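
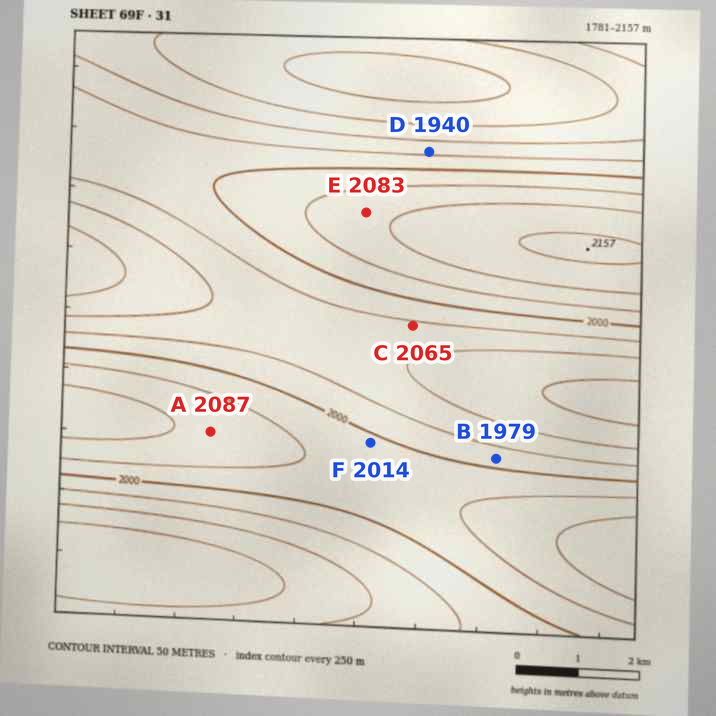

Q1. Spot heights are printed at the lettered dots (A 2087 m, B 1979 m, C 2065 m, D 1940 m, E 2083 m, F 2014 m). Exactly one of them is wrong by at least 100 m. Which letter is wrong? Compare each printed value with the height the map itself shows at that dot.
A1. C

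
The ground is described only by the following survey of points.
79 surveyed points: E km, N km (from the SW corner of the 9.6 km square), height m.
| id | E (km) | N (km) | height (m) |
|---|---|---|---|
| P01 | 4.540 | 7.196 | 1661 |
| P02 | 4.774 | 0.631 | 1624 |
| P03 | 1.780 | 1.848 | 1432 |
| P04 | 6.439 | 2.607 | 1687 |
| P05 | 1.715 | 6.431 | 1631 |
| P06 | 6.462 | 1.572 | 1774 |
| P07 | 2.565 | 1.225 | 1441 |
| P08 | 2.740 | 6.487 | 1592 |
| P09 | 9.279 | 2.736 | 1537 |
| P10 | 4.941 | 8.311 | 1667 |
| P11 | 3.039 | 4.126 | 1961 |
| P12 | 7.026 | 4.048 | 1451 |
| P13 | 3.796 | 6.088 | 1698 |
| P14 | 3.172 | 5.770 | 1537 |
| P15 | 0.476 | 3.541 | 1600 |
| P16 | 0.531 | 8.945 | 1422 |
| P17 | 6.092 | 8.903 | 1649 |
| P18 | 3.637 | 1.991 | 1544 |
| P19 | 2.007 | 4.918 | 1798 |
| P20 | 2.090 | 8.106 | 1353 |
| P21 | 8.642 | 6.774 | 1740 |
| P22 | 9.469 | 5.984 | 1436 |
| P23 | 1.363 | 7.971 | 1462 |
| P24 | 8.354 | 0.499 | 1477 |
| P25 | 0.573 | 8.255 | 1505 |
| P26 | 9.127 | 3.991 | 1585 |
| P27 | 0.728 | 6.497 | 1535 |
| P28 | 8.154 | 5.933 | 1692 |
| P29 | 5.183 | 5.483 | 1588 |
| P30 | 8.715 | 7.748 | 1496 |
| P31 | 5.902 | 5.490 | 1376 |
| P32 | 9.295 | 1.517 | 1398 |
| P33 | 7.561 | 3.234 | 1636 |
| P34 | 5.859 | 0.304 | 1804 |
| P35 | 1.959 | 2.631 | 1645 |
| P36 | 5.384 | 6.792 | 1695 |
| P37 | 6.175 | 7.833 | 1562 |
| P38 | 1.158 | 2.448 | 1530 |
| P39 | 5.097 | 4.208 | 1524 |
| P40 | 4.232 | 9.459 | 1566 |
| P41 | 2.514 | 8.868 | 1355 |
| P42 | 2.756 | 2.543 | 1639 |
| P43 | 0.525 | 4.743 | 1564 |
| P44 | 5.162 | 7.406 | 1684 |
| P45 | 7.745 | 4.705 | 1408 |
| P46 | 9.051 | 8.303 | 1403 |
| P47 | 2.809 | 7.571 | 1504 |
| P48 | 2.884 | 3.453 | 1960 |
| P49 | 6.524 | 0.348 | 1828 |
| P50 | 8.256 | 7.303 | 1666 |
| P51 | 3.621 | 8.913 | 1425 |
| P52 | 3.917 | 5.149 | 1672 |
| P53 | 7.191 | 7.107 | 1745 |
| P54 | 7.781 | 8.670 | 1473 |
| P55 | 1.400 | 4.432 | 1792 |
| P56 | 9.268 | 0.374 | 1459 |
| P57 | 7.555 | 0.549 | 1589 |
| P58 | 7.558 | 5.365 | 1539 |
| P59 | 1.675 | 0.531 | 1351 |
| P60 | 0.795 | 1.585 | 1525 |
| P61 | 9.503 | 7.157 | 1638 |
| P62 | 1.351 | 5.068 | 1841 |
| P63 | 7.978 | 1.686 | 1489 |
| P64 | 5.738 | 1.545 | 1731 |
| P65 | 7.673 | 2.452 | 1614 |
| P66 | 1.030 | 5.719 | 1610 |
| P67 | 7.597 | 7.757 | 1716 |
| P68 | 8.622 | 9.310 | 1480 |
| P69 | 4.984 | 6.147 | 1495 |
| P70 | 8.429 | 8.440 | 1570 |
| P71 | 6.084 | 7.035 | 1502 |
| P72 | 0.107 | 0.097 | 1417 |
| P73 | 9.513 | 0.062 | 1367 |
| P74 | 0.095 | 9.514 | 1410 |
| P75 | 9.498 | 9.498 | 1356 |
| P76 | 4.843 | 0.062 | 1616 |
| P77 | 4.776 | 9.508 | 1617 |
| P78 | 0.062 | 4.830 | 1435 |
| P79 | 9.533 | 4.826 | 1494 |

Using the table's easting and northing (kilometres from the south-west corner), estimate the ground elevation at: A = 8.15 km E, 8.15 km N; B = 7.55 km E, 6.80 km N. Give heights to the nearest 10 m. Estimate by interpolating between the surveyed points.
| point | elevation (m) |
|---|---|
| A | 1660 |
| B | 1700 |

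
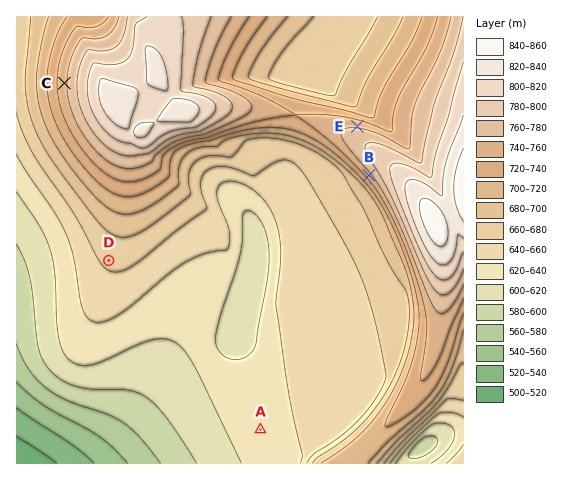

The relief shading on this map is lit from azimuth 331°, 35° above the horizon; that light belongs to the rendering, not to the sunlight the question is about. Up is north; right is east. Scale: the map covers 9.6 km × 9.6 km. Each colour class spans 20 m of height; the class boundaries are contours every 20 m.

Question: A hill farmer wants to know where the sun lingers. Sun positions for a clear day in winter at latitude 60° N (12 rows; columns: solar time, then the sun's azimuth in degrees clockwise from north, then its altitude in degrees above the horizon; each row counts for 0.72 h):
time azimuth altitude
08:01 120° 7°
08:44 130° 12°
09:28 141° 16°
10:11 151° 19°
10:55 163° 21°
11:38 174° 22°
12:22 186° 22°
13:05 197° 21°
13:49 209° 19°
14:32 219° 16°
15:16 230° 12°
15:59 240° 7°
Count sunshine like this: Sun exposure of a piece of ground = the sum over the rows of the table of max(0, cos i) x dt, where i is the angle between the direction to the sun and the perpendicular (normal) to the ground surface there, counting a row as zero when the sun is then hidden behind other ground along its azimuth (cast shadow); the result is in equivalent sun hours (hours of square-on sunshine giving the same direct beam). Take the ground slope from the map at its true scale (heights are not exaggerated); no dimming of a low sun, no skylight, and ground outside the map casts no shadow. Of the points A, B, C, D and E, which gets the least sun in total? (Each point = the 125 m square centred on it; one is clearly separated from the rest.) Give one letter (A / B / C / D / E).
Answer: E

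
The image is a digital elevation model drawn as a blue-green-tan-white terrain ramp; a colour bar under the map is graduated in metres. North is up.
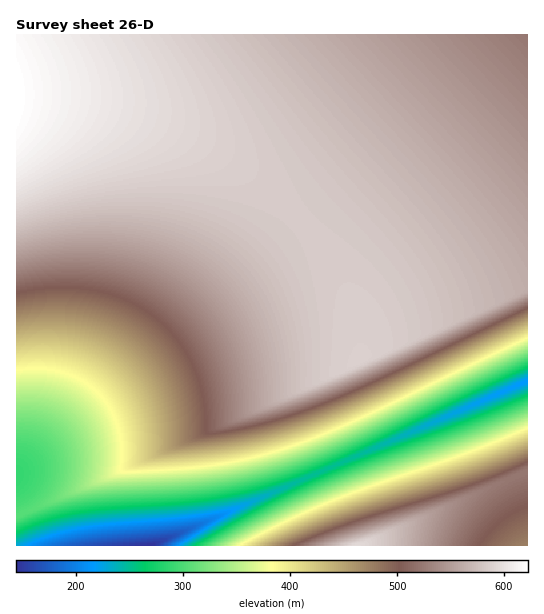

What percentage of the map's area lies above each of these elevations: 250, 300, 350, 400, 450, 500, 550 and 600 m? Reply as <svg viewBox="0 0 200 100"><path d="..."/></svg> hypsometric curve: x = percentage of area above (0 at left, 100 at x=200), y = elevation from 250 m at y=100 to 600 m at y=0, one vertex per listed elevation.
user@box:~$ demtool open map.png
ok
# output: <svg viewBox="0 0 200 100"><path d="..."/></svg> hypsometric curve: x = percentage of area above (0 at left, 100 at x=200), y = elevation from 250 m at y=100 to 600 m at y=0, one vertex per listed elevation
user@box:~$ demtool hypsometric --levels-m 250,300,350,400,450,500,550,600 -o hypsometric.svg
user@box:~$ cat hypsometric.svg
<svg viewBox="0 0 200 100"><path d="M193 100l-10-14-13-15-11-14-12-14-15-14-28-15-93-14"/></svg>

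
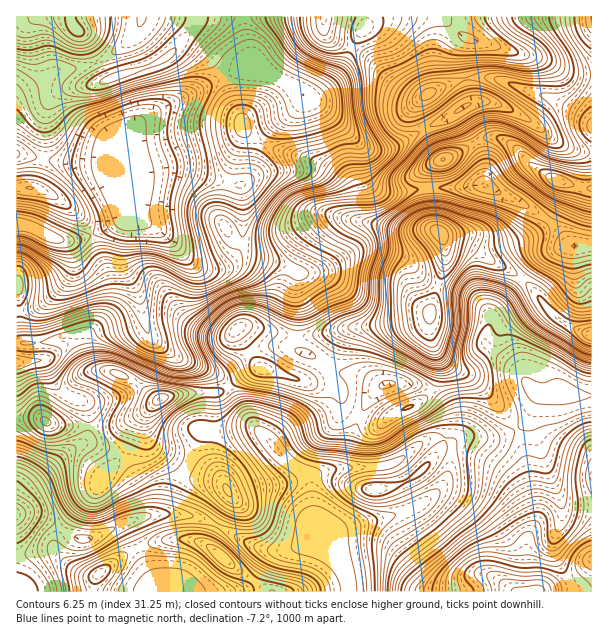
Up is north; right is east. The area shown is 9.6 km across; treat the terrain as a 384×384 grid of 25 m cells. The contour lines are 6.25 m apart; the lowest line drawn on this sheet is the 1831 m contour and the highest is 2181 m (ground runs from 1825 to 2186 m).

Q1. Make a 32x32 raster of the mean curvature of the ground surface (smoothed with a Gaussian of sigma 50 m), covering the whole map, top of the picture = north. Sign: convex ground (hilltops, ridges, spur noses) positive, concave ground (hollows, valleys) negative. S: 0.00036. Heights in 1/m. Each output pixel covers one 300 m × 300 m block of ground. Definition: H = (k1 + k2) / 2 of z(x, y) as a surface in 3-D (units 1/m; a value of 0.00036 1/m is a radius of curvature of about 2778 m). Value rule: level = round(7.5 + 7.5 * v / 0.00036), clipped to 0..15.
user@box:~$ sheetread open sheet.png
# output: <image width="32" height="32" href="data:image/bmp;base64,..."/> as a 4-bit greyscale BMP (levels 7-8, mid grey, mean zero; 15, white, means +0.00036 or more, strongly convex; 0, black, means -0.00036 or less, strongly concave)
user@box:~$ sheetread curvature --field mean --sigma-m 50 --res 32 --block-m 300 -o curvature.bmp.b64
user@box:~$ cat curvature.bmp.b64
<image width="32" height="32" href="data:image/bmp;base64,Qk12AgAAAAAAAHYAAAAoAAAAIAAAACAAAAABAAQAAAAAAAACAAATCwAAEwsAABAAAAAAAAAAAAAAABEREQAiIiIAMzMzAERERABVVVUAZmZmAHd3dwCIiIgAmZmZAKqqqgC7u7sAzMzMAN3d3QDu7u4A////AGVatmd3VHvdtmSMqZebvGZ3mex2ZF/mNFZliIi8pmZ7ioM5uqr9IlZ3Z5dmiXaEa2ljIVipYVl2d2aHZneJtzhVa9UiIjnrZWZVVFZmeJlIdY3bp4mcuIdnv9lUZniHWUV7qph3i5mHVmZqxmiIhWtXaIh6lomWRFMzIIlpiIVri4ZoeXZodEbevuQWZmd3fJ/IeqsyRyJEi4fshFaJd2eLVEV/+Zw0Z5iVjPlXqGd2eohorf7JnL23hkImi4Z3ZSFv/+cABZ2odmVCbYplZSa4VGUAI66GZmd2ae9QdjJfqsuWRHnfyru9yqzPsXVs/2Jq2maXXv6UaZeKv5Ezz6XFNXhnyEaXY2Yjm51AFe1V6mR3bMQhFZU0R9tLk77JaflmyqxSaFR2ZUOIPLjZUkVwAnVDFJtmuYhiap64mJZEA3uEZkfNZ9qK27//3tl1RorsZndp2kS+/aYjiEQxA3rtpld3Z3UzVkWFWBABI2/9dmVnd2Z4dERWpo3/syn/pkeGZ3d3eZisqHARn/pe8gR6lld3iIm5ZWdEpwFt/jBripYzRWiKyWVTS7ySBFAXmnibxzI0aZmGUlua/VAH24h3eM/rhWdVVDJKmKzu/7hXdkQ1nNl3dlZ5e4Z2V2ECSKZ9pFaqh2RJ7nZmh1MkVoqYq5dmaZl3mttVZnd3i7mb"/>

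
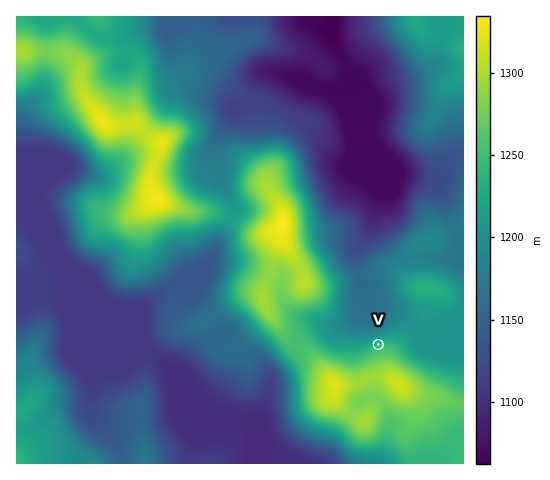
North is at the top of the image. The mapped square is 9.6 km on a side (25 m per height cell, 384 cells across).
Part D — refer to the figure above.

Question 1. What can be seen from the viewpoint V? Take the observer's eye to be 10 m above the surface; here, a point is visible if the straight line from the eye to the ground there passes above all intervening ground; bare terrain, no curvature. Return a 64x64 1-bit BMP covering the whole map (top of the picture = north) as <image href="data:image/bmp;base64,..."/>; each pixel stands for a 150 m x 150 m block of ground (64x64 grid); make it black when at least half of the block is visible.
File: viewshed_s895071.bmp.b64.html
<image width="64" height="64" href="data:image/bmp;base64,Qk0+AgAAAAAAAD4AAAAoAAAAQAAAAEAAAAABAAEAAAAAAAACAAATCwAAEwsAAAIAAAAAAAAA////AAAAAAAAAAAAAAAAAAAAAAAAAAAAAAAAAAAAAAAAAAAAAAAAAAAAAAAAAAAAAAAAAAAAAAAAAAAAAAAAAAAAAAAAAAAAAAAAAAAAAAAAAAAAAAAAAAAAAAAAAAAAAAAAAAADAAAAAAAAAAeAAAAAAAAAD+QAAAAAAAAP/AAAAAAAAB/4AAAAAAAAP/gAAAAAAAH//AAAAAAAA///PwAAAAAH////AAAAAAf///8AAAAAD////wAAAAAP///9AAAAAB3///wAAAAAGP//+AAAAAAAf//AAAAAAAA//gAAAAAAAD/+AAAAAAAAfDwAAAAAAAD+AgAAAAAAA/8DAAAAAAAD/4CAAAAAAAP/gAAAAAAAA/+AAAAAAAAD+YAAAAAAAAHwAAAAAAAAAfAAAAAAAAAA8AAAAAAAAABgAAAAAAAAAOAAAAAAAAAB4IAAAAAAAAfhwAAAAAAAA/PAAAAAAAAB/+DwAAAAAAB/+/wAAAAAAH///wAAAAAAf///AAAAAAD///8AAAAAAP///wAAAAAB//h/AAAAAAAH/H8AAAAAAAf//wAAAAAAB///AAAAAAAP//8AAAAAAB//8wAAAAAAH//zAAAAAAA///MAAAAAD///+wAAAAAf9///AAAAAH/n//8AAAAAfg///gAAAAA8H//4AAAAABw//8AAAAAAH///zA=="/>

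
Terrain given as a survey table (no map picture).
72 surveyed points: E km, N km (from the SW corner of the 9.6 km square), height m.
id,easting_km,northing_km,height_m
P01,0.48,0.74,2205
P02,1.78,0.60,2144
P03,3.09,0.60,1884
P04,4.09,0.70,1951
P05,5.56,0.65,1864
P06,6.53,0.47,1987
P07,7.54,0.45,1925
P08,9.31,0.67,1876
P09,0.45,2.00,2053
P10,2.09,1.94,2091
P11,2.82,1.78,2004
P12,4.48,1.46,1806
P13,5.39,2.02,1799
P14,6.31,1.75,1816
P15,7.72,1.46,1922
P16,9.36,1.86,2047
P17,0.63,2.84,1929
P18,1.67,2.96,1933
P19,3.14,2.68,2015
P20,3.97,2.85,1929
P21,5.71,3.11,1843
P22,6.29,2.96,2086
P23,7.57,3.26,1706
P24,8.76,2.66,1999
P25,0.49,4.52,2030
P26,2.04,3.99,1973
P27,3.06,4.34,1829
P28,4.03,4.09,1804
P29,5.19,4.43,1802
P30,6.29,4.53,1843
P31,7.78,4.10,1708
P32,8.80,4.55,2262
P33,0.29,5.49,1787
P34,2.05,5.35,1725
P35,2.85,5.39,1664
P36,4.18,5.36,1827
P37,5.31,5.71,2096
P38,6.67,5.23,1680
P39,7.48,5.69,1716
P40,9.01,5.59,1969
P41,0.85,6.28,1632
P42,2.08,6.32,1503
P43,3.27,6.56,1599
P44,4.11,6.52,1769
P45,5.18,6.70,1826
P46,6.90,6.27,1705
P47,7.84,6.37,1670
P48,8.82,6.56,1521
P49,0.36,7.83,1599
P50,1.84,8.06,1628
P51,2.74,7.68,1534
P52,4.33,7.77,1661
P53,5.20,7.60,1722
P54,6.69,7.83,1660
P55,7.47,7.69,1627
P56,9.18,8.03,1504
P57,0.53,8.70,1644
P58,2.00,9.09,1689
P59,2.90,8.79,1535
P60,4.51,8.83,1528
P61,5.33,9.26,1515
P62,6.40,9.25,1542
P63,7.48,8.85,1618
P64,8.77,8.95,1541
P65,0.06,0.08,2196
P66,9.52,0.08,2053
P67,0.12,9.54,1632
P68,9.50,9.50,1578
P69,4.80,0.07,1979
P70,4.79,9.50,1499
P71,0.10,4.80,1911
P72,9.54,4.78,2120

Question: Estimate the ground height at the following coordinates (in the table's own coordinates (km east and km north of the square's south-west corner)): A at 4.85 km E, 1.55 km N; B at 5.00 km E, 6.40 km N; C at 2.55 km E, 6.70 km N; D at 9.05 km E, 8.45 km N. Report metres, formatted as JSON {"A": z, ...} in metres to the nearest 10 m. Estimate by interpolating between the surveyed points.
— {"A": 1790, "B": 1820, "C": 1500, "D": 1480}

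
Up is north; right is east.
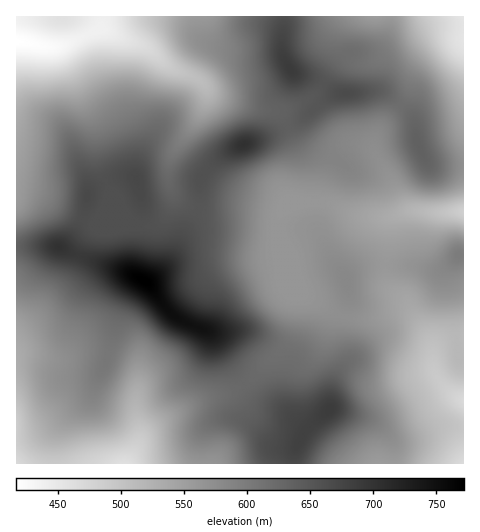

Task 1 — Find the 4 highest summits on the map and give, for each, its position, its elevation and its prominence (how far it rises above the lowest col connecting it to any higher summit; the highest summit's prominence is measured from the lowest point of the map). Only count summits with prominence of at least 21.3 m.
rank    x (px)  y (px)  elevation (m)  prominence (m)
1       144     280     772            355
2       243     145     704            52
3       291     69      690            50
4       329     410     689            62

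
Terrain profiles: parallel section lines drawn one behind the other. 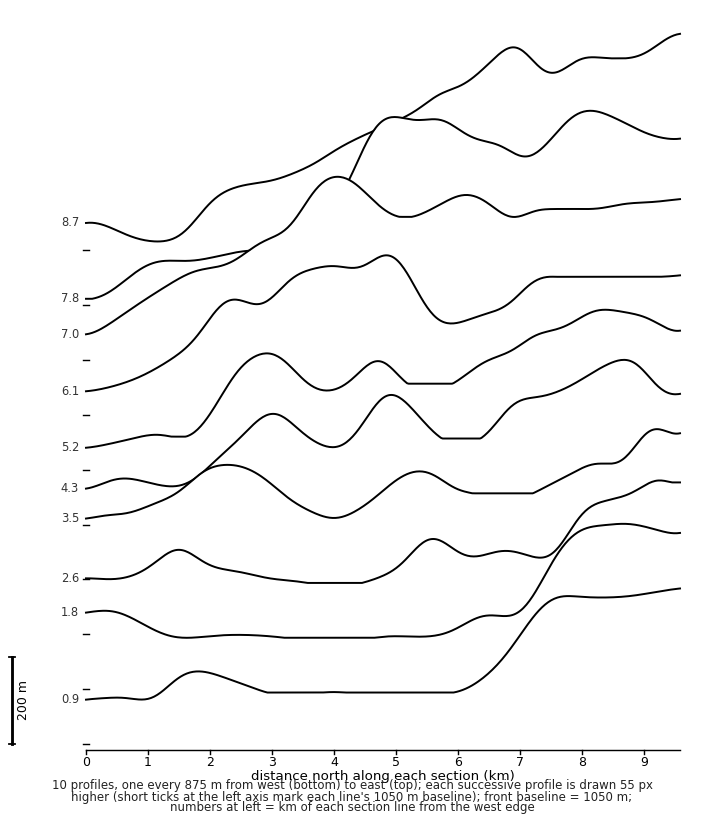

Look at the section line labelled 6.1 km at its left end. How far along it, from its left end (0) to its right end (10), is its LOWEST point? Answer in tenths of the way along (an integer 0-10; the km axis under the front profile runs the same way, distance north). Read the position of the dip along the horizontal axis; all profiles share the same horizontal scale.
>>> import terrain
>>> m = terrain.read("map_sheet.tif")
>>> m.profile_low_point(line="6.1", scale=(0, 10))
0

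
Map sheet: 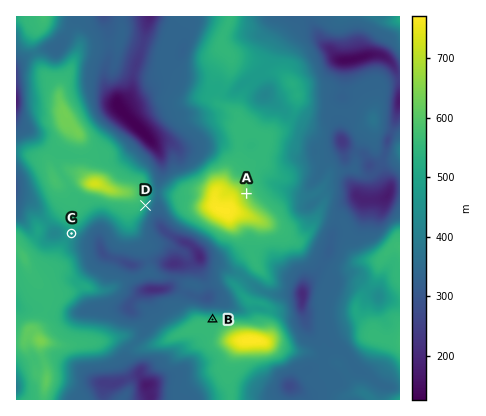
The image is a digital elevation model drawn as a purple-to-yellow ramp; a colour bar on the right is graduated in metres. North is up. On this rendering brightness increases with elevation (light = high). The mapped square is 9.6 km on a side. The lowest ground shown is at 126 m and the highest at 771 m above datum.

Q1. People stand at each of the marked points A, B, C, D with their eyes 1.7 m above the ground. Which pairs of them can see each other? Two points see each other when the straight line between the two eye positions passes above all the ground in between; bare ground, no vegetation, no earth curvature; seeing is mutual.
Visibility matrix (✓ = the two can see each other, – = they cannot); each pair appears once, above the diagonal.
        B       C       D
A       –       –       –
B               ✓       ✓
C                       –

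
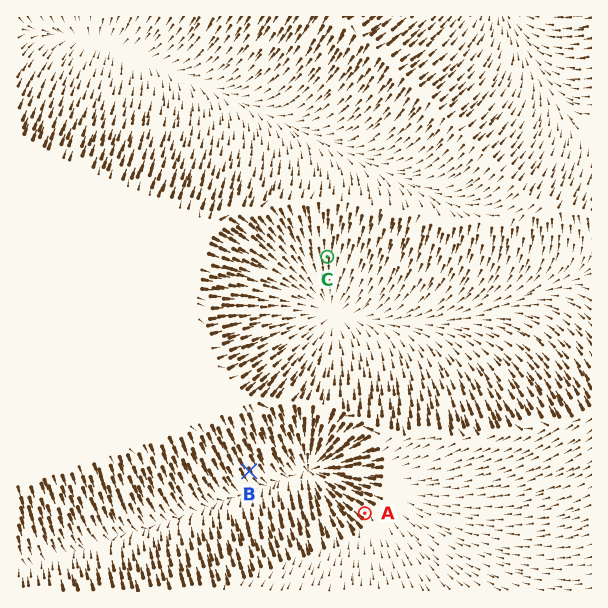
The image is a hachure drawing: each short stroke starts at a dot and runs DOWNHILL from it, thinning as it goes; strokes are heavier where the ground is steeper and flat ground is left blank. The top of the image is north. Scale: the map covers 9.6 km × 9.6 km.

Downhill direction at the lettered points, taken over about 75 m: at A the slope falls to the NW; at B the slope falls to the SE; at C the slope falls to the S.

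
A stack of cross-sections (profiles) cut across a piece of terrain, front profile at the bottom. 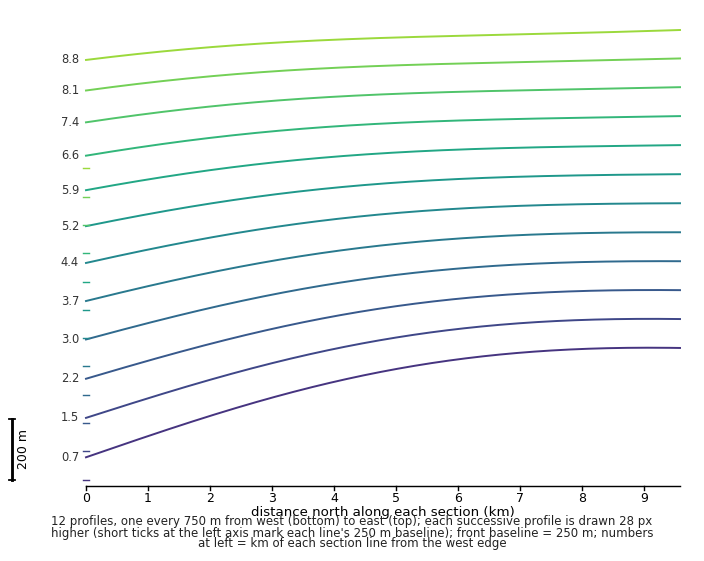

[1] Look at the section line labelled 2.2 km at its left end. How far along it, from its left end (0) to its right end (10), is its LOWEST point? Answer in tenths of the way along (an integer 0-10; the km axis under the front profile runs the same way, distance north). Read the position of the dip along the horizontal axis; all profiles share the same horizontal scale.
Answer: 0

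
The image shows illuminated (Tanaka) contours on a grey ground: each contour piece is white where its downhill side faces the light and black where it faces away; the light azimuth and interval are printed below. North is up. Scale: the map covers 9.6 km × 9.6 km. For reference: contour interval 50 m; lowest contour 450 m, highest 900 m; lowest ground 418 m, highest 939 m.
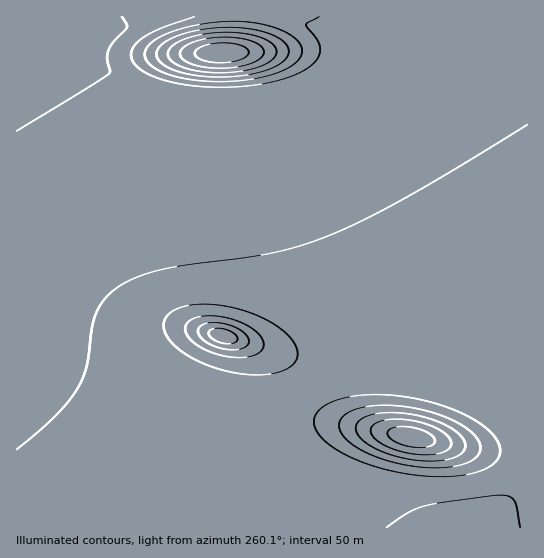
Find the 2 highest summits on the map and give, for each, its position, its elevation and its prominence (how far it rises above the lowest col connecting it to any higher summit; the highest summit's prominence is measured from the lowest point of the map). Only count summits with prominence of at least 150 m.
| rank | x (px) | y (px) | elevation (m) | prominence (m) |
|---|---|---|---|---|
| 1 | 222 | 53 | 939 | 521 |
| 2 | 222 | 335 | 888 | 259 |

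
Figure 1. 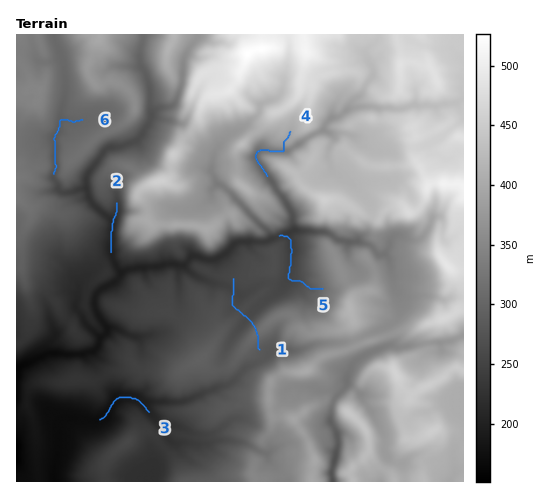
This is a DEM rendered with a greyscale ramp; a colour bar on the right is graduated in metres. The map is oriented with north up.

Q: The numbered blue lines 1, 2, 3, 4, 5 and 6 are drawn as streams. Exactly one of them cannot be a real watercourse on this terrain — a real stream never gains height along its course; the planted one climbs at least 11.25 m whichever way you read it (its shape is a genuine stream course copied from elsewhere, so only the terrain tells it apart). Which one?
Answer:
1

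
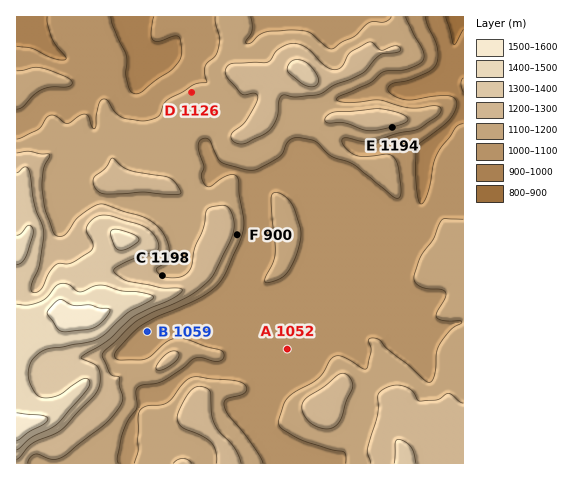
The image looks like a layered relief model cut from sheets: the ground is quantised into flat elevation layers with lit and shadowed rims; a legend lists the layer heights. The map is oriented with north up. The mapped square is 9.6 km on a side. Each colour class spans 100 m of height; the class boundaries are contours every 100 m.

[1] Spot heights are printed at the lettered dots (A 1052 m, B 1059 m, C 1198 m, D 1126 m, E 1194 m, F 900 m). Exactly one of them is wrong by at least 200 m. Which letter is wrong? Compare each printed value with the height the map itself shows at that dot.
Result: F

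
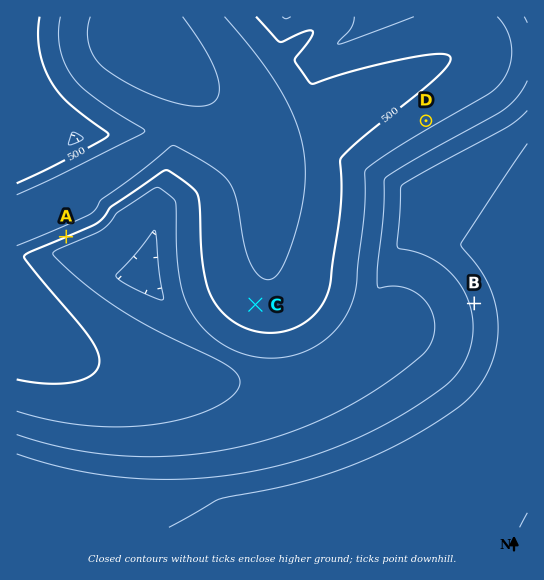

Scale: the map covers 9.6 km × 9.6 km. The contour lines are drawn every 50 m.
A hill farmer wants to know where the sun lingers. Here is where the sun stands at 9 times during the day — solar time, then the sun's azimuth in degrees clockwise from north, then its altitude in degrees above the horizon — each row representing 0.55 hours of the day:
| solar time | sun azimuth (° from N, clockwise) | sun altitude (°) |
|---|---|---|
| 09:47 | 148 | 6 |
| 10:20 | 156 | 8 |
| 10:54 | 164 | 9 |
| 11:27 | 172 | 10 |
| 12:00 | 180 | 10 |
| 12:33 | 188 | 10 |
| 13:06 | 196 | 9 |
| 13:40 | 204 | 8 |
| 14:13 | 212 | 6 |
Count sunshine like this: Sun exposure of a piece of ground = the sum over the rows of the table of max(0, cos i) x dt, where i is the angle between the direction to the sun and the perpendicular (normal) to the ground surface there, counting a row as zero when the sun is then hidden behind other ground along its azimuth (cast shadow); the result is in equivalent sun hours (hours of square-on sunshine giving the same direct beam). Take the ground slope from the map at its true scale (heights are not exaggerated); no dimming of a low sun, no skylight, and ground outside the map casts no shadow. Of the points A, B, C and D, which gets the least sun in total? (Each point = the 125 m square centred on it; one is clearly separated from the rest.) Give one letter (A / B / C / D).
B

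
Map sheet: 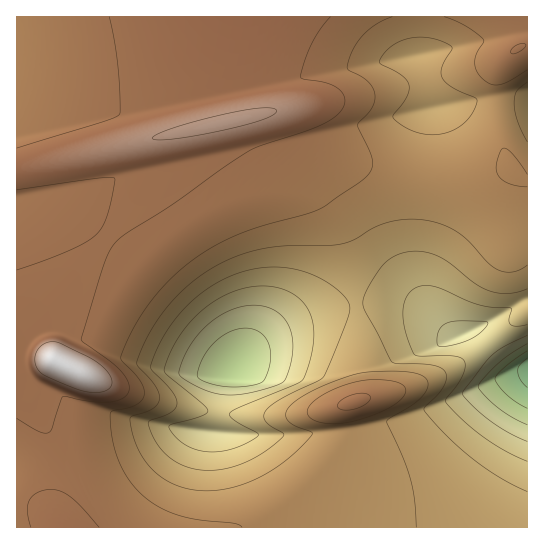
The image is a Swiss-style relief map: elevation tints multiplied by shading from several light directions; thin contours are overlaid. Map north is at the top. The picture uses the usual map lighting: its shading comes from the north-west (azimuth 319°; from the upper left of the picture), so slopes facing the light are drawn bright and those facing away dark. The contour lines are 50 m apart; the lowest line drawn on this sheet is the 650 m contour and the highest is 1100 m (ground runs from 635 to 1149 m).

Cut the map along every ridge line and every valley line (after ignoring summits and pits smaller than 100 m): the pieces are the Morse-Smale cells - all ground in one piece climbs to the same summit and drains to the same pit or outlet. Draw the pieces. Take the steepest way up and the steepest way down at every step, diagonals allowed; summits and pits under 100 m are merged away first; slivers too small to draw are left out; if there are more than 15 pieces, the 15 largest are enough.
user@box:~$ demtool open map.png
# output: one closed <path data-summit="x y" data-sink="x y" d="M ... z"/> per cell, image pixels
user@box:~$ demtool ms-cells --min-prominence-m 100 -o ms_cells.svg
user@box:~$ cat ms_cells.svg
<path data-summit="55 361" data-sink="527 371" d="M527 16l-510 0-1 314 22-18 31-31 39-44 25-34 20-32-4-18 0-12 2-2 115-26 5 6 8 27 46 55 14 22 9 31 7 36 5 43 4 62-2 4-16 5-3 3 0 28-11 18-21 25-33 29-35 20 284 1z"/><path data-summit="55 361" data-sink="233 369" d="M266 113l-115 26-2 2 0 12 4 18-20 32-49 62-46 47-22 19 0 60 25 28 15 32 1 27-4 20 0 21 4 9 185 0 36-21 33-29 21-25 11-18 0-28 3-3 17-6 1-15-3-9-4-65-9-55-9-31-14-22-46-55-8-27z"/><path data-summit="55 361" data-sink="527 371" d="M17 392l-1 135 39 1-2-30 4-20-1-27-15-32z"/>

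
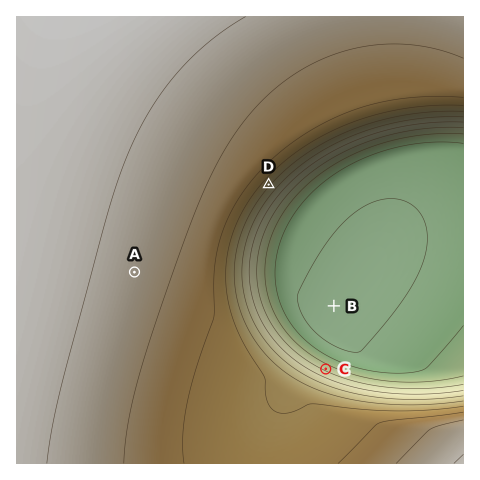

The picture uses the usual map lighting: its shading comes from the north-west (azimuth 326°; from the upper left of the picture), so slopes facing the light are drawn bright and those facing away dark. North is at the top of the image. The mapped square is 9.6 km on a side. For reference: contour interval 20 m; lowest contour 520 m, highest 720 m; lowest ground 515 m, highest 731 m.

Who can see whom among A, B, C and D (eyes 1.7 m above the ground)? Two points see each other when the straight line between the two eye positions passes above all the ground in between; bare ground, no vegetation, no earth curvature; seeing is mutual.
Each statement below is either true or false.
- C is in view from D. true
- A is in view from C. false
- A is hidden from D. true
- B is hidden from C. false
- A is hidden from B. true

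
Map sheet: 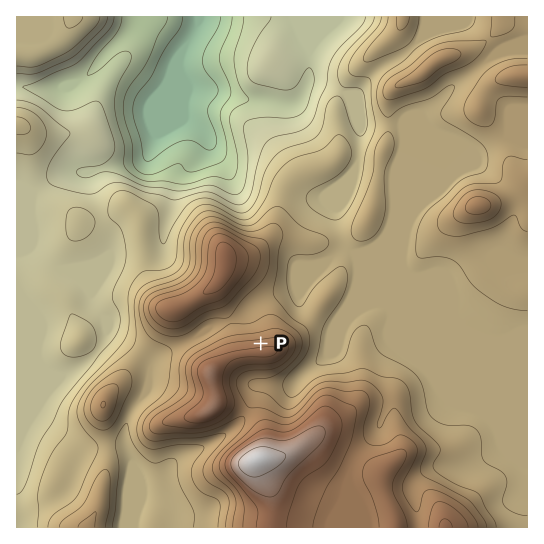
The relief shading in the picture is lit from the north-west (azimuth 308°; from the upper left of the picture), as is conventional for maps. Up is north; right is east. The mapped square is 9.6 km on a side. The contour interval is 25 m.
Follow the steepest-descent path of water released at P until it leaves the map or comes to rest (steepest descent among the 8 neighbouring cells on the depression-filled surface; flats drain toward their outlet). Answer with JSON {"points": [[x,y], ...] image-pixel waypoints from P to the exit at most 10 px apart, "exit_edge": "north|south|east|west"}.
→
{"points": [[261, 343], [261, 333], [255, 322], [251, 311], [258, 302], [269, 297], [279, 295], [290, 295], [301, 289], [311, 278], [322, 267], [333, 257], [343, 247], [341, 237], [339, 226], [339, 215], [346, 205], [353, 194], [357, 183], [358, 173], [358, 162], [359, 151], [359, 141], [357, 130], [351, 119], [347, 109], [345, 98], [337, 89], [326, 87], [315, 87], [305, 90], [297, 101], [286, 105], [275, 103], [265, 102], [254, 101], [243, 99], [233, 97], [222, 95], [211, 93], [201, 91], [193, 89], [189, 78], [183, 67], [183, 57], [183, 46], [193, 35], [197, 25], [197, 17]], "exit_edge": "north"}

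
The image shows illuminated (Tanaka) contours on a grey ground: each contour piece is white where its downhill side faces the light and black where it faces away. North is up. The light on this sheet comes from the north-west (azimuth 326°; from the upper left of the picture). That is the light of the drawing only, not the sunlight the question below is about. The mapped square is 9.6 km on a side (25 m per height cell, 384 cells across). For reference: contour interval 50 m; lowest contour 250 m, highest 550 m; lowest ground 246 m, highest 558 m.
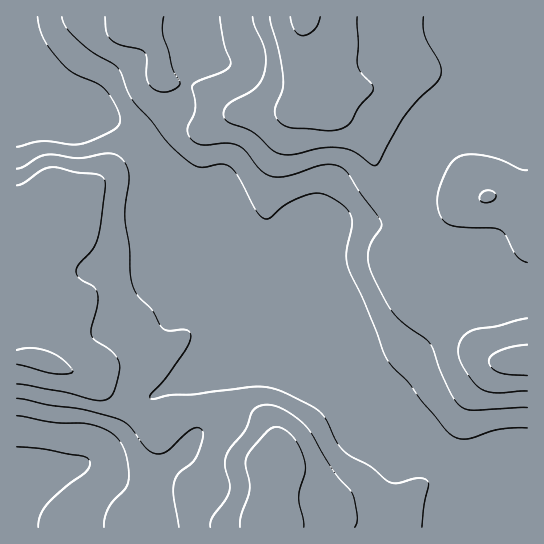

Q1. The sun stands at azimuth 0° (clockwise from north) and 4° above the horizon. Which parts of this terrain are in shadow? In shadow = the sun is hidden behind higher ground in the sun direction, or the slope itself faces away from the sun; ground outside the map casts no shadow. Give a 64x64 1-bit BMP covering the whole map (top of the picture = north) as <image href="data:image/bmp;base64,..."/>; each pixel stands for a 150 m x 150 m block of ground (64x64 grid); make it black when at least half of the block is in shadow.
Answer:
<image width="64" height="64" href="data:image/bmp;base64,Qk0+AgAAAAAAAD4AAAAoAAAAQAAAAEAAAAABAAEAAAAAAAACAAATCwAAEwsAAAIAAAAAAAAA////AAAAAAAAAAAAAAAAAfwAAAAAAAAH/8AAAAAAAA//4AAAAAAAH//wAAAAAAAf//AAAAAAAD//+AAAAAAAP//8AAAAAAB///wAAAAAAH///gAAAAAB///+AAAAAAH///4AAAAAA////AAAAAAD///8AAAAAAP///gAAAAAC///+AAAAAAA///wAAAAAAD//+AAAAAAAP//AQAAAAAB//gAAAAAAAH/AAAAAAAAAAAAAAAAAAAAAAAAAAAAAAAAAAAAAAAAAAAAAAAAAAAAAAAAAAAAAAAAAAAAAAAAAAAAAAAAAAAAAAAAAAAAAAAAAAAAAAAAAAAAAAAAAAAAAAAAAAAAAAAAAAAAAAAAAEAAAAAABwAB8AAAAAB/gAHwAAAAAP+AA/gAAAAA/8AD+AAAAAH/4AP4AAAAC//4A/gAAAA///4A+AAAAP///AAAAAAB///4AAAAAAf///AAAAAAD///4AAAAAAf///wAAAAAD////AAAAAAf///8AAAAAD////wAAAAAf///+AAAAAB4H//wAAAAAPAPgeAAAAAf8AAAAAAAAD/wAAAAAAAAf/AAAAAAAAB/gAAAAAAAAH8AAAAAAAAAfwAAAAAAAAB/AAAAAAAAAP+AAAAAAAAB/4AAAAAAAAH/gACAAAAAAAAAAMAAAAAAAAAAAAAAAAAAAAAAAAAAA=="/>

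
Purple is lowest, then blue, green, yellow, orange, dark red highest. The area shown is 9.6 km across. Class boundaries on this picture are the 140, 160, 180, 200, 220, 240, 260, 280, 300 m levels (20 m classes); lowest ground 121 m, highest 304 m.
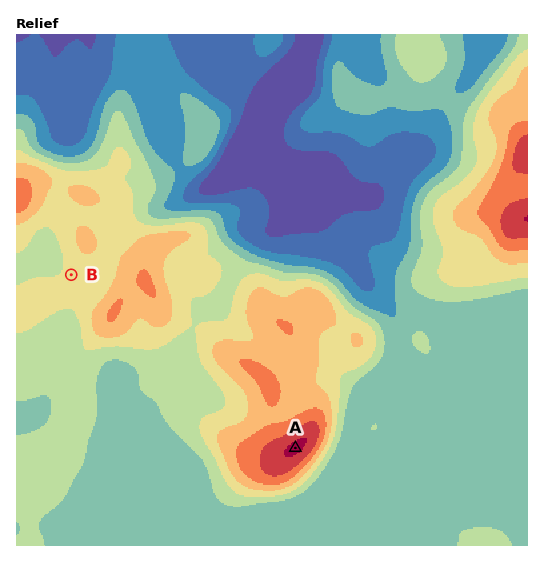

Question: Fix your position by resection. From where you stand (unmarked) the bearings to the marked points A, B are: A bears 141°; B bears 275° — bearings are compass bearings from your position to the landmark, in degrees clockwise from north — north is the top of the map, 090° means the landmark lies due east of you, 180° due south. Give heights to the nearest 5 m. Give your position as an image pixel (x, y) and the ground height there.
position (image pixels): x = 161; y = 283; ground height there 250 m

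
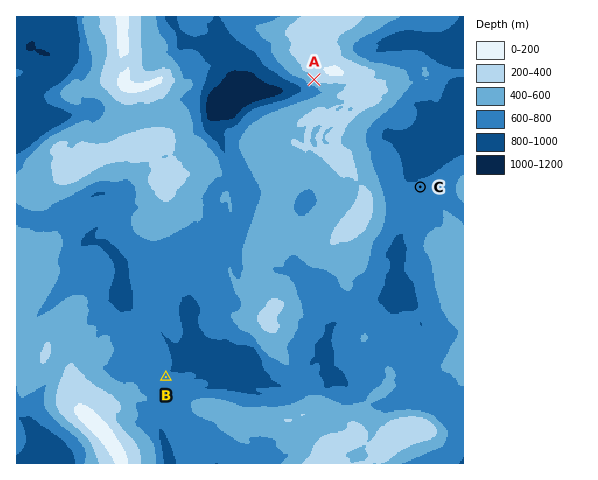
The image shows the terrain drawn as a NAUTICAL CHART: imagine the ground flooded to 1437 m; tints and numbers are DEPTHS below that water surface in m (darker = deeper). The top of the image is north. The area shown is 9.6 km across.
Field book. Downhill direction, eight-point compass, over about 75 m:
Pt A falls SW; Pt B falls NE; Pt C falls NW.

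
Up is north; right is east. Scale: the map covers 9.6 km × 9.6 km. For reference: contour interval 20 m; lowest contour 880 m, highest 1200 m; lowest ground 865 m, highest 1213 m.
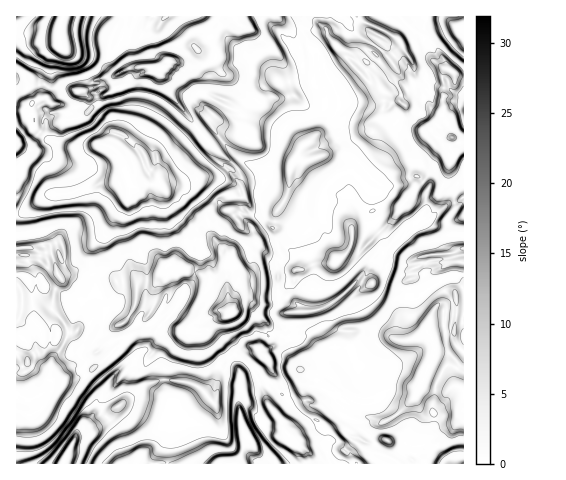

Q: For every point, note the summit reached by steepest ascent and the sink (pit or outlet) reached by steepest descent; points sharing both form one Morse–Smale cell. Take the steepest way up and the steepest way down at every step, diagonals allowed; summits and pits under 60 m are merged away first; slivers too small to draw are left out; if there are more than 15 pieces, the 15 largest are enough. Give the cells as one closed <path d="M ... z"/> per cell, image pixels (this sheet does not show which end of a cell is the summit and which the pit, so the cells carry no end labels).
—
<path d="M245 162l-7 5 3 8-1 10 4 11-24 0-13 18-1 3 4 15 4 7-18 1-15 25-13 9-8 0-6 8-37 0-4-5-9-3-9 0-10 3-17-2-7 3-4-6 8-12-4-18-9 3 1-7-6-8-31 5 1 229 46 0 13-27 4-5 14-3 15-8 7-14 17-11 12-11 15-5 23 1 16 6 7 6 10-9 2-16 7-9 25-13 6 1 7 7 18-14 3-10-2-3 2-12 3-3 13-1-3-7-7-1-12-10-1-31 4-7-6-25-2-2 3-15 7-10 6-14 0-15 2-7-32 1z"/><path d="M399 16l-96 1 0 16 6 14 7 4 7 8 2 14 14 26 0 9-15 19-23 21-4 10-5 4-3 12 0 15-6 14-7 10-3 15 2 2 6 25-4 7 1 31 12 10 7 1 3 7 18-1 16-8 23-21 17-25 4-4 6 0 25-27 10-7 4 6 3-2 22-18 7-1 9-6 0-120-8-1-10-8-2-8-8-13-6-7-18-10z"/><path d="M463 198l-15 6-22 18-3 2-4-6-5 4-1 6-7 7-6-1-16 18-6 0-3 4 6 6 0 4-10 17-6 0-7-3-19 18-18 11-34 3-3 3-2 12 8 12-24 11-3 5 24 37 0 8-12 12 7 11 4 13 7 0 15-12 8-3 12 12 0 6-4 3 5-1 8 1 13 11 3 11 44 0-2-3 7-9-1-3 2-4 10-10 8-16 0-6 6 5 14 0 10 4 7-2 4-6 2-3z"/><path d="M302 16l-180 0-12 24-2 21 9 12 10-5 16-2 16 4 11 24 28 36 19 21 20 17 7-6 15 6 32-2 10-18 23-21 15-19 0-9-14-26-2-14-7-8-7-4-6-14z"/><path d="M237 168l-3 2-5-2-9 8-19 1-18 7-12 0-7 4-4-4-15 0-8 4-8-3-4-7-7 4-34 4-14 7-21 1-24 18-9 3 0 19 31-4 6 8-1 7 9-3 4 18-2 6-6 5 4 7 7-3 17 2 10-3 9 0 9 3 4 5 37 0 6-8 8 0 7-4 15-18 2-8 4-4 18-1-4-7-4-15 8-16 9-7 21 2-4-11 1-10z"/><path d="M252 346l-14 5-8 7-5 1-7 9-2 16-11 9-1 5-19 12-20 4-28-10-17 0-4 3-7 14-15 8-12 2-6 6-12 26 236 1 1-15-15-12-4-14-13-17-15-34-1-4 2-5 8-8z"/><path d="M145 66l-13 1-12 5-4 3 0 13-3 3-11 5-8 2-6-2-5-5-33-3-4-3-19 0-10-5-1 30 9-1 3 7 4-2 2 13 16 14 19 6 34-3 9 4 12 13 4 24 9 3 8-4 15 0 4 4 7-4 12 0 18-7 19-1 9-8 3 2 4-1 1-2-20-16-14-15-29-38-14-28z"/><path d="M120 16l-103 0-1 64 11 5 19 0 4 3 35 3 9-4-1-4 4-4 21-5-9-10-1-12 5-18 8-14z"/><path d="M25 109l-9 2 1 103 8-2 24-18 21-1 14-7 34-4 8-4 1-10-3-7-8-11-13-6-34 3-19-6-16-14 0-10-2-3-4 2z"/><path d="M463 412l-5 7-5 3-12-4-14 0-6-5 0 6-8 16-10 10-2 4 1 3-7 9 3 3 65 0z"/><path d="M451 16l-51 1 12 13 18 10 6 7 8 13 2 8 10 8 7 1 1-45-10-7z"/><path d="M173 380l-13 0-13 4-24 19 46 11 16-4 21-14-3-6-11-6z"/><path d="M316 421l-8 3-15 12-7 1 8 8 1-1 25 14 3 6 28 0-1-11-13-11-8-1-5 1 4-3 0-6z"/><path d="M273 372l-9 21 5 13 5 7 13-13 0-8z"/><path d="M116 76l-21 4-1 7-10 4 1 3 9 4 16-5 6-5z"/>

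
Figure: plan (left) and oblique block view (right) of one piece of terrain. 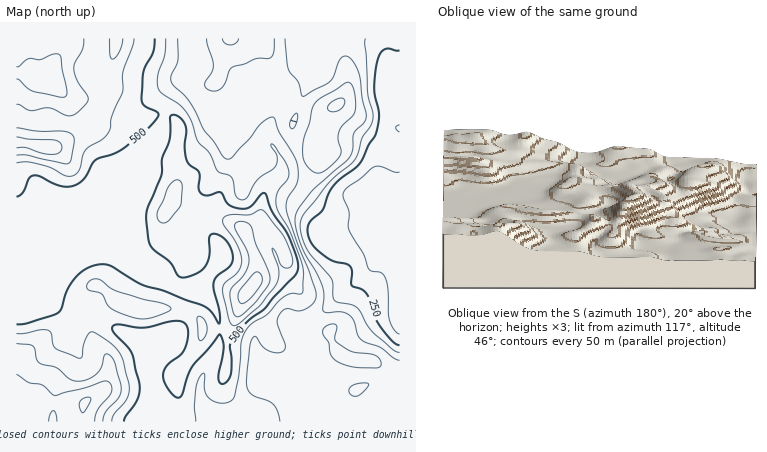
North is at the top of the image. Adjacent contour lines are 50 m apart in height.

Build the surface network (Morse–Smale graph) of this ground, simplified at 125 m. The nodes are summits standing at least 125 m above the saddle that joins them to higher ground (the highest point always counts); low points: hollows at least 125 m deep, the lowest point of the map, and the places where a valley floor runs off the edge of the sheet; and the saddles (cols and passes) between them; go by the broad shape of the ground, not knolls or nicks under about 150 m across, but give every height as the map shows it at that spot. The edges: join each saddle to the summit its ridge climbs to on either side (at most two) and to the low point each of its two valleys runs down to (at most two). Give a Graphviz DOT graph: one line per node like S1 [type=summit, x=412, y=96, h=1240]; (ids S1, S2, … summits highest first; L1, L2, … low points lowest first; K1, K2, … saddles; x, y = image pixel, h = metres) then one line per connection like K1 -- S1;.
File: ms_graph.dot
graph terrain {
  S1 [type=summit, x=84, y=404, h=705];
  S2 [type=summit, x=52, y=80, h=683];
  S3 [type=summit, x=250, y=288, h=675];
  L1 [type=low, x=400, y=248, h=151];
  K1 [type=saddle, x=220, y=330, h=501];
  K2 [type=saddle, x=164, y=114, h=498];
  K1 -- S1;
  K1 -- S3;
  K1 -- L1;
  K2 -- S2;
  K2 -- S3;
  K2 -- L1;
}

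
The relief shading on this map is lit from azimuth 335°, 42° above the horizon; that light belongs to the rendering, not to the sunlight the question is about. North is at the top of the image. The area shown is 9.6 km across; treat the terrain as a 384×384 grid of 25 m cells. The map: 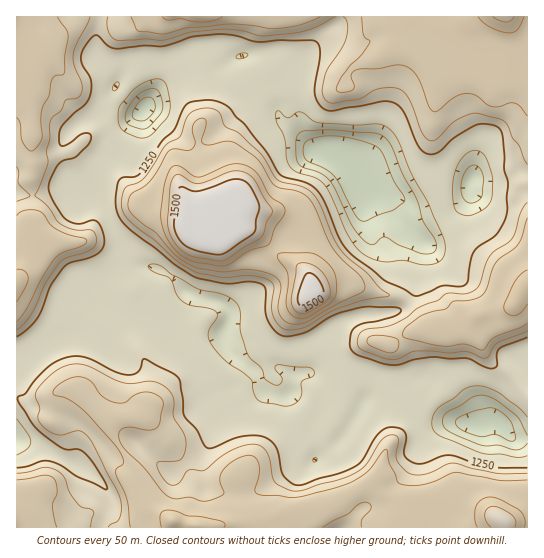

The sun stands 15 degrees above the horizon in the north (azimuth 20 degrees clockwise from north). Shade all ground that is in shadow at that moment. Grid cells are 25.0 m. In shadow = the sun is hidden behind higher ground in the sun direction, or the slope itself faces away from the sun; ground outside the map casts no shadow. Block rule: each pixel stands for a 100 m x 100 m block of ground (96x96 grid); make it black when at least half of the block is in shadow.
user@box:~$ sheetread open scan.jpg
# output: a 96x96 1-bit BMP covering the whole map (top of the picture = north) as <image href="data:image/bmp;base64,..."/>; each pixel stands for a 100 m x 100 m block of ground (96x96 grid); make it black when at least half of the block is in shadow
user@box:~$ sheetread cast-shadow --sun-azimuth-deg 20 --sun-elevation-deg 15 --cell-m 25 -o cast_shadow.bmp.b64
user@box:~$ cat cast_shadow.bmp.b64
<image width="96" height="96" href="data:image/bmp;base64,Qk2+BAAAAAAAAD4AAAAoAAAAYAAAAGAAAAABAAEAAAAAAIAEAAATCwAAEwsAAAIAAAAAAAAA////AAAAAAAAAAAAAAAAAAAAAAAAAAAAAAAAAAAAAAAAAAAAAAAAAAAAAAAAAAAAAAAAAAAAAAAAAAAAAAAAAAAAAAAAADAAAAAAAAAAAAAAAHAAAAAAAAAAAAAAAHAAAAAAAAAAAAAAAOAAAAAAAAAAAAAAAMAAAAAAAAAAAAAAAYAAAAAAAAAAAAAAAQAAAAAAAAAAAAAAAAAAAAAAAAAAAAAAAAAAAAAAAAAAAAAAAAAAAAAAAAAAAAAPAAAAAAAAAAAAAAAfAAAAAAAAAAAAAAAfAAAAAAAAAAAAAAA+AAAAAAAAAAAAAAA4AAAAAAAAAAAAAB4AAAAAAAAAAAAAAD4AAAAAAAAAAAAAAH4AAAAAAAAAAAAAAPwAAAAAAAAAAAAAAfgAAAAAAAAAAAAAAeAAAAAAAAAAAAAAA8AAAAAAAAAAAAAAAAAAAAAAAAAAAAAAAAAAAAAAAAAAABwAAAAAAAAAAAAAAH8HDgAAAAAAAAAAAP+f/wAAAAAAAAAgAf///wAAAAAAAAB4Af4//wAAAAAAAAB8AfAf/jwAAAAAAAB+AAAMCD4AAAAAAAD/AAAAAD+AAAAAAAH/gAAAAA8AAAAAAAH/4AAAAAEAAAAAAAH/+AAAAAAAAAAAAAD//gAAAAAAAAAAAAAf/8AAAAAAAAAB+AAZ//4AAAAAAAAH/wAAZ/wAAAAAAAAP/4QAAAAAAAAAAAAf//8AAAAAAAAAAAA///+AAAAAAAAAAAA///+AAAAAAAAAAAB///8AAAAAAAAAYAB///gAAAAAAAAA+AB//wAAAAAAAAAAfAD//8AAAAAAAAAAfAH/+PAAAAAAAAAAAAP/ADgAAAAAAAAAAAf+ABgAAAAAAAAAAA/8AAAAAAAAAAAAAB/4AAAAAAAAAAAAAB+AAAAAAAAAAAAAAB4AAAAAAAAAAAAAABwAAAAAAAAAAAAAABgAAAAAAAAAAAAAAAAAAAAAAAAAAAAAAAAAAAAAAAAgAAAAAAAAAAAAAABwAAAAAAAAAAAAAABgAAAAAAAAAAAAAABgAAAAAAAAAAAAAABAAAAAAAAAAAAAAAAAAAAAAAAAAAAAAAAAAAAAAAAAAAAAAAAAAAAAAAAAAAAAAAAAAAAAAAAAAAAAAAAAAAAAAAAAAAAA/wAAAAAAAAAAAAAB//wAAAAAAAAAAAAB//wAAAAAAAAAAAAB//gAAeAAAAAAAAAB/wAAAfAAAAAAAAAAAAAAAfAAAAAAAAAAfAAAAeAAAAAAAAAAfwAAAAAAAAAAAAAAf4AAAAAAAAHAAAAAT4AAAAAAAAHgAAAAAAAAAAAAAADgAAAAAAAAAAAAAAAAAAAAAAAAAAAAAAAAAAAAAAAAAAAAAAAAAAAAAAAAAAAAAAAAAAAAAAAAAAAAAAAAAAAAAAAAAAAAAAfzwAAAAAAAAAAAAH//+P/AAAAAAAAAAH/////4AAAAAAAAAE/////8AAAAAAAAAAH////+AAAAAAAAAAAB//z/AAAAACAAAAAB/+ABgAAAAGAAAAAB8AAAAAAAAGA="/>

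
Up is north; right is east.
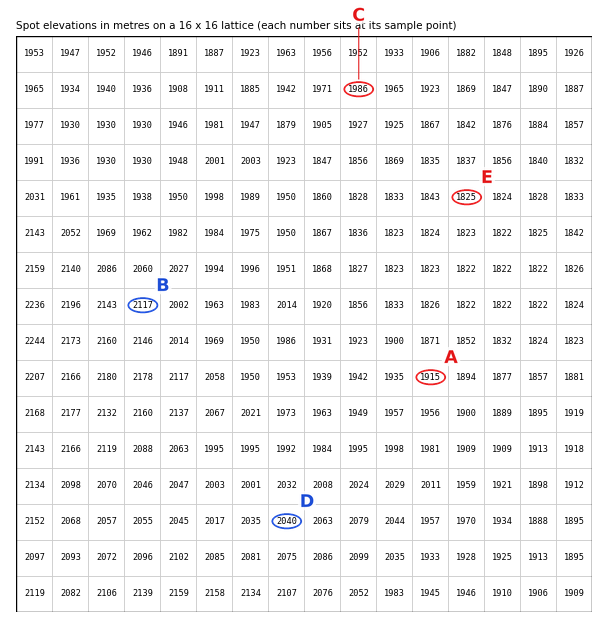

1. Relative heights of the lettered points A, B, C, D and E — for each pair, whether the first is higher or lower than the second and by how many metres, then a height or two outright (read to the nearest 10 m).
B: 290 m higher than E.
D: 210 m higher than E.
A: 200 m lower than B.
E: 160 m lower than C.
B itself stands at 2120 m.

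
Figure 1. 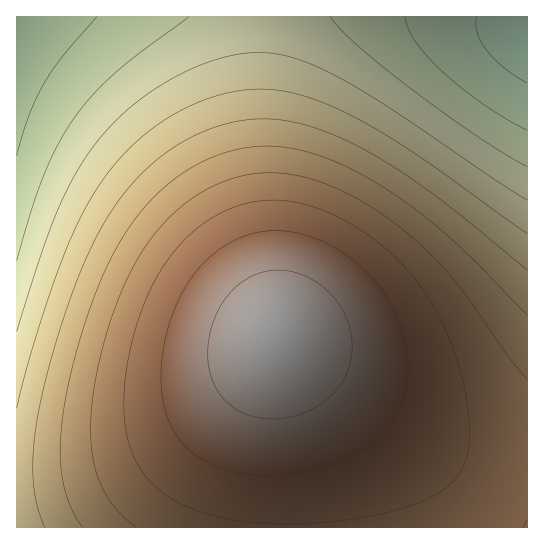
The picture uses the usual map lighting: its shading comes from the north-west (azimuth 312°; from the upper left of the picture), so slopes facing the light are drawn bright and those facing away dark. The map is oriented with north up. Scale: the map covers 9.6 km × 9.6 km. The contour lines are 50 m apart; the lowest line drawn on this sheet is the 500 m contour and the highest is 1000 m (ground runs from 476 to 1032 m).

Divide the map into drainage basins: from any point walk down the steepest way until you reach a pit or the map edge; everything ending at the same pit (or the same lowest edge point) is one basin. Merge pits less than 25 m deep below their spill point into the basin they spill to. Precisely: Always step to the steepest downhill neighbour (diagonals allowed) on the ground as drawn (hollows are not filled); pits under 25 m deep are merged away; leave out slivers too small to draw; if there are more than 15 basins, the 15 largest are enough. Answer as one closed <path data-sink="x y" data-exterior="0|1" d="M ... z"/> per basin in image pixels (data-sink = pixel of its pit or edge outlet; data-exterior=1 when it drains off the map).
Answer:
<path data-sink="527 27" data-exterior="1" d="M527 16l-264 1-2 126 7 98 9 77 0 23-13 17-41 39-29 23-29 19-40 18-36 11-34 5-38 2 0 53 511-1z"/><path data-sink="17 17" data-exterior="1" d="M262 16l-246 1 1 458 38-2 34-5 36-11 40-18 29-19 29-23 41-39 13-17 0-23-6-51-8-94z"/>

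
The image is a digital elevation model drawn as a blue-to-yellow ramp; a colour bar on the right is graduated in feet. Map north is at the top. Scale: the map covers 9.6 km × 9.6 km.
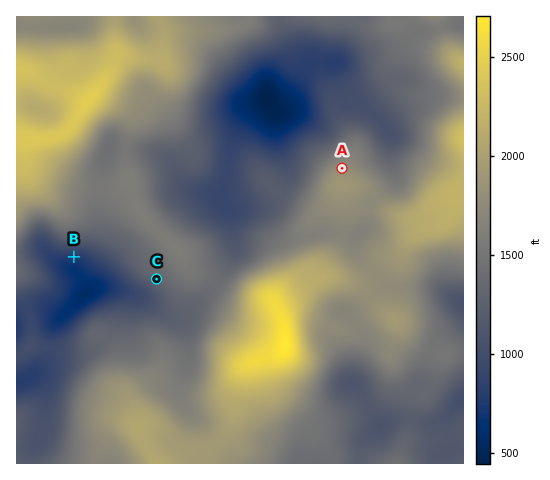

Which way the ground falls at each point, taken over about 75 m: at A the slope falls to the N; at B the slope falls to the S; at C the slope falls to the SW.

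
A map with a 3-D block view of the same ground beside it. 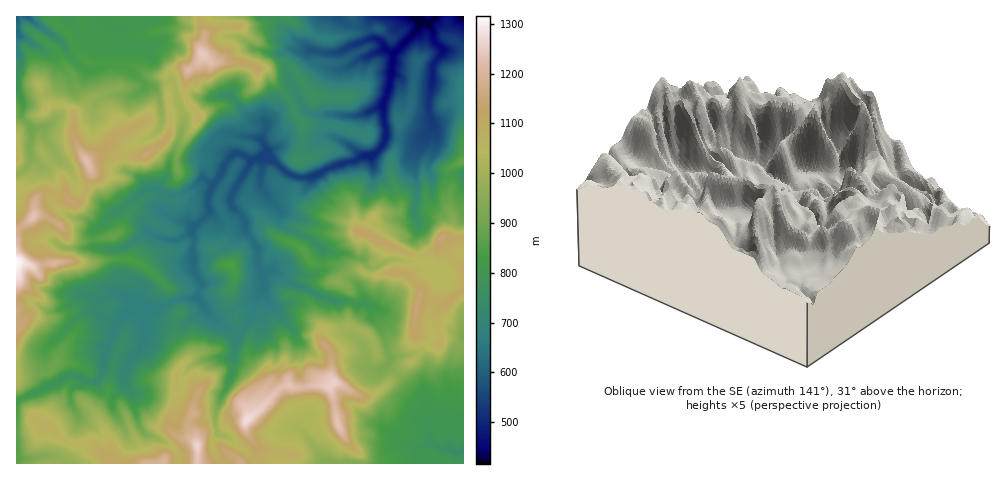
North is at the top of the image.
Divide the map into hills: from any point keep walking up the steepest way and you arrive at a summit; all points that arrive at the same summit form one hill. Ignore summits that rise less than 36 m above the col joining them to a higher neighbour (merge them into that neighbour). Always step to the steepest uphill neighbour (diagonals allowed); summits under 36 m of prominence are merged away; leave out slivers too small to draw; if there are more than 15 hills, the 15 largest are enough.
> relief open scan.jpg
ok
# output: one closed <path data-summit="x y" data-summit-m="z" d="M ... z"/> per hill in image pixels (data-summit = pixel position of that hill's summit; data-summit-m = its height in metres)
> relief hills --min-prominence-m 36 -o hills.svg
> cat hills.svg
<path data-summit="17 263" data-summit-m="1315" d="M463 16l-186 0 1 8 6 5 15 14 12 7-13 2-11 17 3 14 11 20-20 6-7 6-8 10-4 16-6-4-11-1-4 5-2 11-5 2-10 11-10-4-11-1-34 4-1 9-10 17-13 0-13 12-19 11-16 15-12-9-11-1-15-7-6 4-5 12 1 8 4 6-20 0-15-18-1-6-1 183 40-16 13-9 8 0 11 6 9 0 7-11 3-23 6-17 10-15 7-4 11-5 10 0-4 8 1 5 17 5 18 1 21-17-1-4-6-6 5-15-9-13-1-12 3-19-4-8 1-3 17-15 0-18 3-9 8-10 16 10 16-25 17-4 24 19 19 1 17-9 27-7 7-5 11-1 7-8 5-11 32 5 14-14 0-4 9-4 12-13 10-2z"/><path data-summit="248 419" data-summit-m="1280" d="M263 158l-6 0-6 4-20 35 1 10 10 9 4 16 13 19-1 12 4 11 1 14-7 12-3 15-14 21-5-2-6-6-6-3-18-19-21 19-18-1-19-6-2 3 0 21-20 28 2 15 6 7 8 2 17-4 21 3 4-5 2-13 9-10 11-6 25-1 5-4-1 17-16 38-1 18 4 8 9 3 16 12 11 14 160 0 0-13-2-2-7-6-16-7-10-10-14-6-17-16-25 3-7 2-10 8 1-6-5-27-4-8 0-34 14 12 6 2 14-6 12-12 7-2 12 11 3 18 7 6 8-3 7-7 0-5-3-6-3-16-12-16-1-11-7-5-6-17-12-9-8-11-2-9-14-6-15-14-22-9-4-4-1-13-19-22-1-12z"/><path data-summit="203 55" data-summit-m="1245" d="M276 16l-123 0 0 4-7 4-26 5 2 17-9 2 1 15 16 7 15 15 10 1 16-6 4 5 2 14 7 16 0 9-3 14-11 20-1 6 34-4 11 1 10 4 10-11 5-2 2-11 4-5 15 4 7-17 7-8 7-6 20-6-11-20-3-14 11-17 13-2-12-7-14-13-7-6z"/><path data-summit="419 298" data-summit-m="1144" d="M463 249l-14 9-11 16-21-13-8 1-19-2-14 7-6 0-7-8-17-6-12 2 4 10 9 12 11 8 6 17 8 7 0 9 9 11 5 12 1 9 3 6-1 9 35 35 0 7 7 9 1 4 8 0 8 6 1 12 2-7 13-7z"/><path data-summit="87 161" data-summit-m="1230" d="M27 16l-11 1 0 16 38 23 18 26 0 10-9 19-15 15-5 1 1 10 14 22 13 12 6 16 5 5 20 11 9 9 5 0 31-23-10-13-13-8-1-13 7-8 23-12 8-8 1-15-4-16-3-7-7-4-16 11-14-2-3-5 1-23-3-4-2 3-20 6-8-3-16-15-3-8-7-7-23-15z"/><path data-summit="378 241" data-summit-m="1129" d="M370 156l-7 0-7 5-27 7-17 9-19-1-24-19-5 0-4 19 1 12 19 22 1 13 4 4 22 9 18 16 10 2 11-1 14 5 10 9 6 0 14-7 19 2 8-1 0-15-2-9 3-8 0-7-2-5-7 3-20-1-6 5-7 1-12-9 1-17 8-17 0-17z"/><path data-summit="164 463" data-summit-m="1209" d="M151 306l-10 0-16 8-9 11-9 22-3 23-4 8-3 3-13-1-12 8-1 15 8 14-2 10 4 21-11 14-4 0 1 2 112-1-1-8-5-9-28-12-4-4-7-23-1-12-9-14 0-11 4-7 16-21 0-21z"/><path data-summit="334 383" data-summit-m="1259" d="M353 336l-7 2-12 12-14 6-6-2-14-12 0 34 4 8 5 27-1 6 10-8 7-2 25-3 17 16 14 6 10 10 16 7 9 7 15-7-2-15 3-10-8-11 0-7-32-31-3-7-11 9-6-1-4-5-3-18z"/><path data-summit="230 265" data-summit-m="846" d="M220 176l-8 10-3 9 0 18-17 15-1 3 4 8-3 23 1 8 9 13-5 15 17 20 14 10 6 6 5 2 14-21 3-15 7-12 0-7-5-18 1-12-13-19-4-16-11-13 1-9 5-7z"/><path data-summit="197 446" data-summit-m="1267" d="M234 354l-5 4-25 1-11 6-9 10-2 13-4 5-20-3-17 4-9-2 9 38 4 4 28 12 5 9 2 9 40-1-8-17 6-13-2-6 0-13 5-18 12-25z"/><path data-summit="441 238" data-summit-m="1143" d="M433 126l-15 17-3 11-1 14 3 20-2 28 3 6-3 21 2 3 0 16 21 12 11-16 15-9 0-74-10 0-8 2-16-3-2-8 8-23z"/><path data-summit="146 154" data-summit-m="1150" d="M171 80l-18 7 8 17 0 23-8 8-23 12-7 8 1 13 13 8 9 13 12 1 6-10 4-7 2-15 11-20 3-14 0-9-7-16-2-14z"/><path data-summit="34 216" data-summit-m="1234" d="M31 156l-3 10-7 6-5 2 0 42 5 11 12 14 20 0-4-6-1-8 5-12 6-5-8-11 5-16-7-10z"/><path data-summit="463 161" data-summit-m="885" d="M463 104l-10 2-12 13-9 4 4 20-8 23 4 10 16 1 16-3z"/><path data-summit="70 202" data-summit-m="1137" d="M57 157l-7 7-8 3 7 6 7 10-5 14 1 5 8 9 14 7 11 1 11 9 3-1 16-14-4-1-9-9-20-11-5-5-6-16z"/>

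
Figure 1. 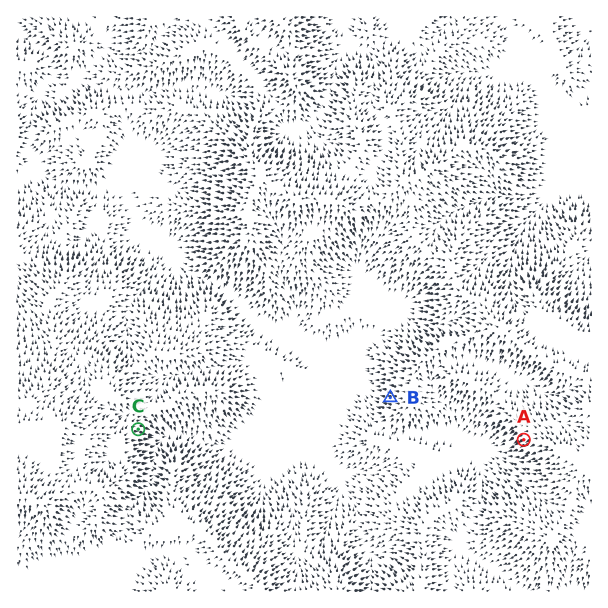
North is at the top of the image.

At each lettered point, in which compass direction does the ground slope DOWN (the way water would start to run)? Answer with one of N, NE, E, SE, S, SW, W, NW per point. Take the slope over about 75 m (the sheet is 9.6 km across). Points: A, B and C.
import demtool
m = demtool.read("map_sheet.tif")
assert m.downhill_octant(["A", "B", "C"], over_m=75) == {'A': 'SW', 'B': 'W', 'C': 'E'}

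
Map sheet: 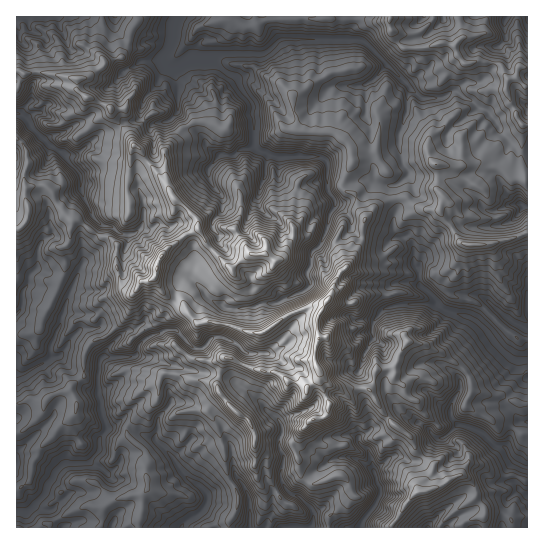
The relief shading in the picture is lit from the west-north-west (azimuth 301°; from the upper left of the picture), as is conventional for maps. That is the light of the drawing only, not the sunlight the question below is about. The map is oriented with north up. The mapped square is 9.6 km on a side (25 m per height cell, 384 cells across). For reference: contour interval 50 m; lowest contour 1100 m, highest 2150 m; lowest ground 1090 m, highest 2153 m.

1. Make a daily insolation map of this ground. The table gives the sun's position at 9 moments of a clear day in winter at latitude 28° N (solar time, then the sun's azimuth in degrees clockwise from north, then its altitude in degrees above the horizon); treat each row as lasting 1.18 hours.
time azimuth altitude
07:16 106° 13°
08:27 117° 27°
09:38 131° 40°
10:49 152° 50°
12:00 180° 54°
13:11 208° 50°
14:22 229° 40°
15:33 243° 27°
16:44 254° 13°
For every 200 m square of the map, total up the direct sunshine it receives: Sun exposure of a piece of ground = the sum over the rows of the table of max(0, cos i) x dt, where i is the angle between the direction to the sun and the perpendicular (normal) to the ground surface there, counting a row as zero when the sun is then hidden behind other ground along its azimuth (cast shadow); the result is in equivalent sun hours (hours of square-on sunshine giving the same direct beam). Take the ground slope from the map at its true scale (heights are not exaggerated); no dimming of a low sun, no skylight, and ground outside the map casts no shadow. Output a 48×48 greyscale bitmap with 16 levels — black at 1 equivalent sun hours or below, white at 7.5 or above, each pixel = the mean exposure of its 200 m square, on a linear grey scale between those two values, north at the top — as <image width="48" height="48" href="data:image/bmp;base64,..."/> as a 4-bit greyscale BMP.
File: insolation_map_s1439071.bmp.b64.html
<image width="48" height="48" href="data:image/bmp;base64,Qk32BAAAAAAAAHYAAAAoAAAAMAAAADAAAAABAAQAAAAAAIAEAAATCwAAEwsAABAAAAAAAAAAAAAAABEREQAiIiIAMzMzAERERABVVVUAZmZmAHd3dwCIiIgAmZmZAKqqqgC7u7sAzMzMAN3d3QDu7u4A////AEWK66vKvM3cZYvave7rrO2XWt3Z2t7MvLlmjO3dq7zu2Ie5nu/WieyEWN7snLqameyql4ms3N3u2ZqnndY57M62RI7u67t5Z865vMx1esuXWLylzZa+/8tDaqmt7smJm3y5iZdIq7qXne1qy3rbrNp0eoeGnci6yavLcySpq6qK3tyczIfcllVGeXWJRJyoVrrd3tqMqZiM7dy7zHi7y2aYuJx1g5dorMnO7dmc3IjNrMq6ymrd3Mpr3ttAB0RYreyc7Zl4ubzsvNvKqXbu2oiazthmMiSNvJ3J3tuJruvt3NzchmaN7u7sykOZhovMtrvbrKaMrdmd7c3HRIljfM3dxau4e9yqvsy8u6iM682Hm9tEabvKmZu8m96qlrq83GeKyneInMu+7MdnvMysyanKrciNxqyqhmZ1ide6qrvd3Hec3cy66lU4vK3cuKmXd6dZd6Z6uZmIia3e24Nqt3U5y5eHi5iIec2mardCEle97M7EADrLZ6olScyr2Xd4md3Muby82t3aAFEDibdoq8tBJt7rh4eKzu3IuYvHmDNReUJ87suYy4VSiqg3V3ir3JvKjJeMqalYzd3GSdy7Y4h0VFmCdXm7ZZrLibvM7s7duFEAEFu5pVZjAAAkNou2nJqsq83c7e3bhkVlMABZnMzKYgA1nNx72qqruZjM3v7ImL3uylEAOaWMzdyry6i9ysm7uquZfPyZnM3u3MpSRYqJhDWb3u7NrMqauqm5dXu7vM3bzto0g4nMzdmcze7ty7zMy6mHZYrLusue7Nx0RlmZqphnre/tzMzO27uWaDfMu8SMzHlzJlSqm7upnf/sveuIq823U1JszFWGOWe5NVebl5zLq6mt7+vLu9pBVUQmyTeRYUWpYpWrzMzMtSAAOay723F72rq5lzIyEBZ4Y1asy97eysynIqu7uEbLuZvNhGI2BYRZgyhqzK3czJd2Yai7gzm6qbzJNCN3NFZ4hXhlnLh6yrzcq5vbpUi6qtyVVCeZQ0aXZbqod3m6ib273YZXhWqqvMt1ZEd4clirZau83ImJvbms3Is0NIuqvLd5lzQldUIkVJ3cupze3MvMuphiNrupvXeKu2ACEzMROKu8qKu2eau6qrVFrHiqq1WLqcy2e97e7tu7qKqpirqrq2Noe8upUgEorM7aiu///rqquZiKq6qYzTSbuJ3cVVAGzcumd7uqqpmauolotpmazWhIvtvd1bxReIiFeImpmambu4l3i3icttq4ve6HlUVER3Y1eHy7iZmZq4ZEV4rcuMvu3oUBaSRmZaZGqcu8uXd4qHW7l93MvcmrzLuCNpV4d1V5m7iKzLuEdmu97Ziay7q5ZXvGEWiJZDarpmZojO7rNb283v3Ki0NDQkestoqrqqqGMiVmZmeGfO3b3bymZzRXVpc1nNysvMy7qWVEQzMkrf7+ymMiVVdHWXaHqqy53N///bdlZVV73adomt3XZ3WWdmiYvbqor/7u3O///+7tu6mkV3mEVodFZnmGm8ypZ7upm93d3cy6q7lZimaGSA=="/>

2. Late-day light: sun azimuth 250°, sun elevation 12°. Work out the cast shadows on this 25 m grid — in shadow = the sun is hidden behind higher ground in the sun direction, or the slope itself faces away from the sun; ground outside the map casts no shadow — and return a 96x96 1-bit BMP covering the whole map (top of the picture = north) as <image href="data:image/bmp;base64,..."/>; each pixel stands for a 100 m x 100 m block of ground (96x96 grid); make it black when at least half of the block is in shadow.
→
<image width="96" height="96" href="data:image/bmp;base64,Qk2+BAAAAAAAAD4AAAAoAAAAYAAAAGAAAAABAAEAAAAAAIAEAAATCwAAEwsAAAIAAAAAAAAA////AAAAAADBgMD8APDAHYH4AOPiAGD8AHqDBcD8AP8GAGD+AHgDg+D+AP8AAAD8IHkHgfB/gP8AAADgMDkPgPh/AP9wAAAAeDk/AHgQAf94AAAD+Dl8AfwBg/8cAOA/+HP4AfwA4/8eAeA/8OPgAfwIc/8fB+A/4OfgA/wAD/8fn+B/gMfgB/wDz/8fz4B/AYfgz/wDz/8P4DB/AYfn//wB9/8PxBB+AYfn//QG9/8HhxB8AYfggOAf//8Ah4D4AYfiA+Af7/8Aj4PwgQfg/8A///8AD8fggAfx/8A///8AB8RgAg/xwgD//5kAD8BgAA/wFwH//z8AD8BgAB/wvwP//n4CD8BwAD/wn8f//fwCD8AQAH/gH+/v9/gAD8AcAP/gH++P98AAH8AcAf+Bv/+/9gMAH8AcA/8Rv/9/8f8AH8AcA/4RH//9+/8GD4AYA/gAP//79/8GJ4AAA+A4P///9/8AZ4AOAAB4f/////8Ax4AcABvw//////8AB/4AAH/A//////8EB/AA8f+A///8//8GA8IB8/8A//////8PQMcD++AAf/////0HAGOXv4AAf/////sHADDHPAHAf/////8HgAAAADzg//////8HgQAAA/5w//////8DwAEAT/8Yf/////8DwAEA//+Af/////+BwAEA///gP//////B4AMA/w/4H//////A4AMN/AH8H/////fA4AEfcAPeH////+/A8AAf4AGfD////89gcAA/wDA/D////99gcBm/wHh/B////89gOBs/4Hj/Y////h9gOBgf8IB/4///8A/QGBwf+YD/4///4B8QGByf8wH/5///4D8YOB0P9x3//v//wD4YOBwD7x3/////j+A8OD6I3zv/////n/h8Gf4YH3f/////v/4+F+IIP3f////4P/8+D4MAP////7+AcP8/HwOAP//f/7/Aw98/XwOCf//////An/8/fgOA///v///AP/8//gOD///p//+Af389/gcH///z+P8g/n4x/gcH///z8O+h/Pgz/gIH///38EAB8PA/fgIP///z8AEAAGA//AAP///x8APAAAE//AAv////8APAAAE/+AJv////8MeB7AE/8ADv////4M+D/AE/+ADv////wA+H7AE/6AH////8AA+HiAF/iAP///+AAG+DzBH/gAP///4AAG+DzAH/wAf///4AAe+AxuD4AA//+P4AAeeCZ+H+AB///v4gAcfDM8MAADc//v5mAsPAHcMABDf/h/7HA8HQHgNAAH//g/6BA8H4HgfgA///1/wDg8f+GAfwB/v/5/gBw8fwAA5wD///5/AB78PgAAxwD///9/AkQGPgAAEwD/////g1AHfAAANw//////BwgD+AAAv/8H///4TggH4AABn/YH////6AgH4ACfv/cP////4AgfwAH/n8cf///+AI1/gAH/vu5f//4AMf//BAH/+exf//4BOAf8AAy/u9xmP/oAPAAACAzH+hlGH/gAPAAAPmDv9tgGH/gAAAAAP7jv8NAPD/gCAAAAP/nv8="/>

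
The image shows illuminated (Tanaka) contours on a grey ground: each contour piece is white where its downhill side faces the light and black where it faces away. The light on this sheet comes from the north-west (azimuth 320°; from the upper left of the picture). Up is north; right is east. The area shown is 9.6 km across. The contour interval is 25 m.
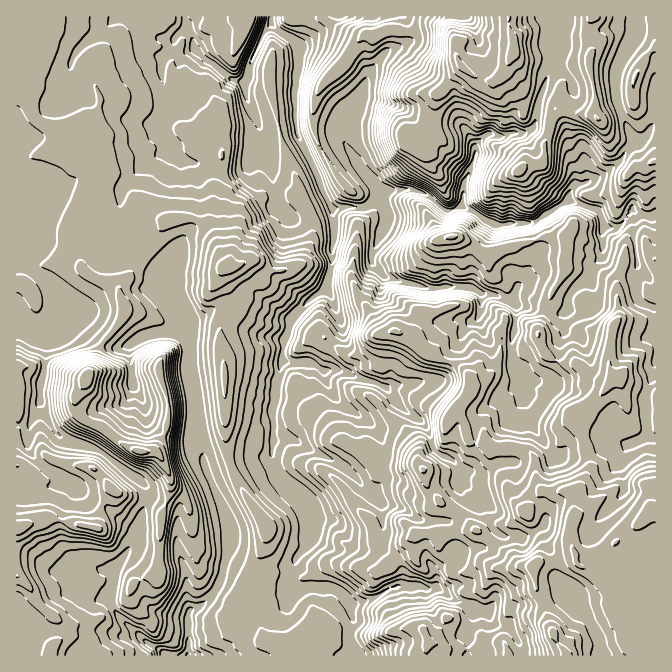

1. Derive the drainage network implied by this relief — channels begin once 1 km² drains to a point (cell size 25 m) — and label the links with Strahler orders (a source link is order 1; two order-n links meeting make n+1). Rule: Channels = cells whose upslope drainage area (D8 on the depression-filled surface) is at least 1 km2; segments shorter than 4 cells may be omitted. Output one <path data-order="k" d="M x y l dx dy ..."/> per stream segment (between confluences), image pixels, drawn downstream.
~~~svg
<path data-order="1" d="M594 628l1 9 5 8 0 10"/><path data-order="1" d="M487 610l-10 0-3-3-4 0-3-3-5 0-10-6-10-8-4 0-1-2-12 0-1-1-17 0-2-2-7 0 0 2-3 1-5 0-6 6-14 6-3 0-2 2-5 0-2 2-6 0-2-2"/><path data-order="2" d="M350 602l-12-12-3-2-3 0-2-1-20 0-6 3-7 0-5-5-2-3 0-10 5-8 0-4 2-3 13-13 2-4 0-12 2-1 0-5 1-2 0-3-1-2 0-8-37-35-3-7 0-7-2-1 0-10 2-2 0-8"/><path data-order="1" d="M97 568l18 0 0 14-1 2 0 4-2 2 0 17 10 11 0 2 6 7 2 0 15 15 10 5 4 3 6 4 0 1 24 0"/><path data-order="1" d="M492 527l-4-3-3-7 0-14-25-25-2-3 0-7-1-3-7-7-3 0-3-3-4 0-6-7-2-3 0-5-2-2 0-3-3-7-3-3 0-2-9-6-7-4-14-15 0-1-7-7-2-3-3 0-4-4-3 0-1-1-6 0-6-4-4 0-1-1-3 0-6-4-3 0-7-3-16 0"/><path data-order="1" d="M368 492l-20-22-1 0-13-10-7-3-3 0-14-7-3-3-2 0-3-4-7-3-3 0-2-2-8 0-2 2-5 0-1-3"/><path data-order="1" d="M65 477l-1 0-7-5-3 0-7-4-9-8-1 0-7-7-2-3 0-22 6-10 1-8 5-7 0-3"/><path data-order="1" d="M622 458l2-3 0-3 3-5 7-5 3 0 3-2 7-7 0-43 2-2 1-8 4-5 0-12 1-1 0-39"/><path data-order="1" d="M68 440l-3 0-3-2-8-8 0-2-4-3-5-10 0-3-1-2 0-3-4-7"/><path data-order="2" d="M274 437l0-34 1-1 0-12 2-2 0-8 3-7 0-16 4-5"/><path data-order="2" d="M40 400l0-13 4-7 0-10 1-2 0-20-1 0-4-3-3 0-9-7-3 0-3-3-4 0-1-2 0-10"/><path data-order="1" d="M524 393l0-5-6-6-1-4 0-3-5-5 0-32 3-5 0-28-1 0-4-3-13-7-13 0-4-2"/><path data-order="1" d="M132 382l0-17-2-2 0-18 7-5 3-2 4 0 5-3 5 0 1-2 24 0 1 4 9 8 0 3 1 2"/><path data-order="1" d="M327 382l-2-2 0-8-3-2"/><path data-order="2" d="M322 370l-5-5-3-2-6 0-1-1-9 0-1 1-12-1 0-4-1-1 0-5"/><path data-order="3" d="M284 352l0-9 1-1 0-7 3-3 0-4 4-6 0-4 23-23 9-3 0-5 3-5 0-4 1-1 0-4 4-6 0-20 2-2 0-35-4-3-2-5"/><path data-order="2" d="M190 350l0 23 2 2 0 13 2 2 0 7 1 1 0 14 2 1 0 9 2 1 0 12 1 2 0 6 2 2 0 8 2 2 0 7 5 10 0 3 1 2 2 8 15 30 0 15-2 2 0 28-1 2 0 8-2 2 0 5-2 1 0 4-3 6-3 4 0 2-14 13-3 1-3 0-5 4 0 43"/><path data-order="1" d="M38 323l-21 0"/><path data-order="1" d="M480 313l0-6 2-2 0-10-2-2"/><path data-order="1" d="M567 310l2-3 0-10 1-4 14-13 1 0 5-5 2-3 0-7 10-10 0-5 2-2 0-18-2-2 0-8"/><path data-order="1" d="M185 305l0 3 5 7 0 35"/><path data-order="2" d="M480 293l-3-3-3 0-2-2-7 0-1-1-20 0-2 1-17 0-7-3-4 0-2-2-7 0-1-1-6 0-1-2-3 0-2-2-4 0-3-1-11-12-2-3 0-9 13-26 0-17-7-7-8 0"/><path data-order="2" d="M602 220l0-3-2-4-5-5-5 0-1-1-4 0-5-4-5 0-1-1-4 1-3 0-2 2-5 0"/><path data-order="1" d="M629 215l-2 3-10 10-10 0 0-1-5-7"/><path data-order="1" d="M17 210l0-10"/><path data-order="2" d="M455 208l-1 2-10 0-14-13-10-5-3 0-2-2-31 0-9 8"/><path data-order="2" d="M560 205l-3 3-5 2-7 7-3 0-5 5-3 1-26 0-1 2-15 0-7-3-8-9-2 0-3-3-4 0-1-2-12 0"/><path data-order="3" d="M370 203l-10 5-3-1-13 0-2 1-7 0-7-6"/><path data-order="4" d="M328 202l-6-12-2-8-6-14 0-3-17-32 0-10-2-1 0-35 2-2 0-30-2-2 0-5-3-6-8-9-7-3-2-3-1 0 0-5"/><path data-order="1" d="M278 200l-1-2 0-6-2-2 0-3-1-2 0-7-2-1 0-9-4-6 0-5-1-2 0-5-2-2 0-5-1-1 0-5-2-2 0-3-4-7 0-3-11-22 0-5-2-2 0-11"/><path data-order="2" d="M375 198l-5 5"/><path data-order="1" d="M122 190l2-5 25-25 5-2 3-3 15 0 0-3-3-7-4-3 0-2-5-7 0-8 2-2 0-3 3-7 0-5 2-1 0-10-2-2 0-7-1-1 0-7-2-2 0-20 12-11 0-7 6-8 4-2 3 0 5 5 2 12 15 15 6 3 17 15 5 0 2 2 6 0"/><path data-order="1" d="M617 97l0 5 2 1 0 4 3 6 0 4 8 16 4 4-2 3 0 5-7 7-1 5-20 18-4 2-3 0-12 6-6 0-4 2-5 5 0 3-10 12"/><path data-order="2" d="M245 82l2-2 0-3 2 0 0-10 1-2 0-3 10-19 0-3 4-7 10-11"/><path data-order="1" d="M368 75l-3 7 0 3-1 2 0 3-2 2 0 3-12 18 0 4-2 1 0 15-3 5 0 5 5 7 0 2 4 3 4 10 16 17 1 3 0 13"/><path data-order="1" d="M552 70l-7 12-1 8-4 5-1 12-2 1 0 9-2 1 0 7-7 7-3 0-1 1-16 0-1 2-20 0-3 2-7 6 0 4-2 1 0 9-1 1-2 9-4 5 0 3-4 8 0 17-9 8"/><path data-order="1" d="M74 57l1-4 15-15 7-3 7-7 1 0 12-11 17 0"/><path data-order="4" d="M274 22l0-5"/><path data-order="1" d="M370 17l-32 0"/>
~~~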